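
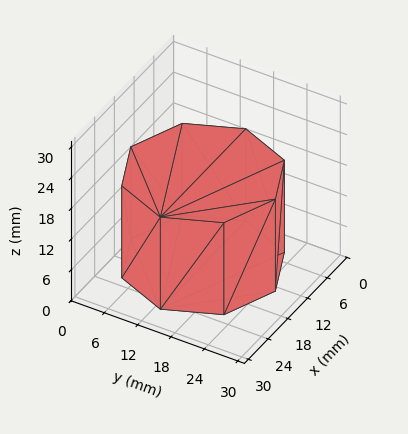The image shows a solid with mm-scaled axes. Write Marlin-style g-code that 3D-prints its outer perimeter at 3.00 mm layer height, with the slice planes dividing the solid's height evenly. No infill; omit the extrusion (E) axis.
Reading the render: the shape is a regular 8-sided prism (a cylinder approximated with 8 flat sides), circumscribed radius ≈ 13 mm, height ≈ 18 mm (dimensions read to the nearest mm from the axis ticks). For the g-code, the solid's height is divided into equal slices at the stated Δz and each level perimeter traced with G1 moves after a G0 lift.

; perimeter-only toolpath
G21 ; units = mm
G90 ; absolute positioning
G28 ; home
; layer 1
G0 Z3.00
G0 X26.00 Y13.00
G1 X22.19 Y22.19
G1 X13.00 Y26.00
G1 X3.81 Y22.19
G1 X0.00 Y13.00
G1 X3.81 Y3.81
G1 X13.00 Y0.00
G1 X22.19 Y3.81
G1 X26.00 Y13.00
; layer 2
G0 Z6.00
G0 X26.00 Y13.00
G1 X22.19 Y22.19
G1 X13.00 Y26.00
G1 X3.81 Y22.19
G1 X0.00 Y13.00
G1 X3.81 Y3.81
G1 X13.00 Y0.00
G1 X22.19 Y3.81
G1 X26.00 Y13.00
; layer 3
G0 Z9.00
G0 X26.00 Y13.00
G1 X22.19 Y22.19
G1 X13.00 Y26.00
G1 X3.81 Y22.19
G1 X0.00 Y13.00
G1 X3.81 Y3.81
G1 X13.00 Y0.00
G1 X22.19 Y3.81
G1 X26.00 Y13.00
; layer 4
G0 Z12.00
G0 X26.00 Y13.00
G1 X22.19 Y22.19
G1 X13.00 Y26.00
G1 X3.81 Y22.19
G1 X0.00 Y13.00
G1 X3.81 Y3.81
G1 X13.00 Y0.00
G1 X22.19 Y3.81
G1 X26.00 Y13.00
; layer 5
G0 Z15.00
G0 X26.00 Y13.00
G1 X22.19 Y22.19
G1 X13.00 Y26.00
G1 X3.81 Y22.19
G1 X0.00 Y13.00
G1 X3.81 Y3.81
G1 X13.00 Y0.00
G1 X22.19 Y3.81
G1 X26.00 Y13.00
; layer 6
G0 Z18.00
G0 X26.00 Y13.00
G1 X22.19 Y22.19
G1 X13.00 Y26.00
G1 X3.81 Y22.19
G1 X0.00 Y13.00
G1 X3.81 Y3.81
G1 X13.00 Y0.00
G1 X22.19 Y3.81
G1 X26.00 Y13.00
M2 ; end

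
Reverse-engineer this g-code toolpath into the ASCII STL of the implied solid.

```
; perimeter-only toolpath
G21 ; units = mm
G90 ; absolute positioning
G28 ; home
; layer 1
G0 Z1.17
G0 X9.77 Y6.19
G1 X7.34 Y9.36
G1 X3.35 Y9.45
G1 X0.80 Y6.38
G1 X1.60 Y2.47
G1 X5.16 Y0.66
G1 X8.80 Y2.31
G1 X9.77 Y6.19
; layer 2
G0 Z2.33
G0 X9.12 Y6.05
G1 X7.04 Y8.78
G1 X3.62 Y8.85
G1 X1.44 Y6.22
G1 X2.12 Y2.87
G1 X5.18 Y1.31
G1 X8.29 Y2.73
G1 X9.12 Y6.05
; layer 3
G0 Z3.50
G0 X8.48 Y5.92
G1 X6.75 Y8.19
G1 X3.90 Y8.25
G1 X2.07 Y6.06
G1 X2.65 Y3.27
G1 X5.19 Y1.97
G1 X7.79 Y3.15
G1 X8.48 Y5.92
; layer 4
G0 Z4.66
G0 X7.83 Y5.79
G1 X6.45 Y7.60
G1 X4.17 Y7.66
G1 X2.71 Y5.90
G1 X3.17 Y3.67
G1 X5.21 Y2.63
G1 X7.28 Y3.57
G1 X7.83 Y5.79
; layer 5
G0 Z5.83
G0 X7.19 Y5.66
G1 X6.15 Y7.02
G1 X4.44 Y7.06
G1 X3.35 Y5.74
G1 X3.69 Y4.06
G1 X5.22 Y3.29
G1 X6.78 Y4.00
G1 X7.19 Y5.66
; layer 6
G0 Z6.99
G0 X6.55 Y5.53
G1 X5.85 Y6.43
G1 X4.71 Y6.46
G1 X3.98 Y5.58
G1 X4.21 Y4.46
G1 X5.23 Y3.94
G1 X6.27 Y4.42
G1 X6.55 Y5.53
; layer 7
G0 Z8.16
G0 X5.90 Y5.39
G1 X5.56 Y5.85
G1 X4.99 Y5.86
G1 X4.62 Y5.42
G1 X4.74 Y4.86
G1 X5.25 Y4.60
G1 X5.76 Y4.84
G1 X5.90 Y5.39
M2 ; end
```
solid part
  facet normal 0.0000 0.0000 -1.0000
    outer loop
      vertex 3.08 10.05 0.00
      vertex 7.64 9.95 0.00
      vertex 10.41 6.32 0.00
    endloop
  endfacet
  facet normal 0.0000 0.0000 -1.0000
    outer loop
      vertex 0.16 6.54 0.00
      vertex 3.08 10.05 0.00
      vertex 10.41 6.32 0.00
    endloop
  endfacet
  facet normal 0.0000 0.0000 -1.0000
    outer loop
      vertex 1.08 2.07 0.00
      vertex 0.16 6.54 0.00
      vertex 10.41 6.32 0.00
    endloop
  endfacet
  facet normal 0.0000 0.0000 -1.0000
    outer loop
      vertex 5.15 0.00 0.00
      vertex 1.08 2.07 0.00
      vertex 10.41 6.32 0.00
    endloop
  endfacet
  facet normal 0.0000 0.0000 -1.0000
    outer loop
      vertex 9.30 1.89 0.00
      vertex 5.15 0.00 0.00
      vertex 10.41 6.32 0.00
    endloop
  endfacet
  facet normal 0.7087 0.5408 0.4531
    outer loop
      vertex 10.41 6.32 0.00
      vertex 7.64 9.95 0.00
      vertex 5.26 5.26 9.32
    endloop
  endfacet
  facet normal 0.0195 0.8911 0.4534
    outer loop
      vertex 7.64 9.95 0.00
      vertex 3.08 10.05 0.00
      vertex 5.26 5.26 9.32
    endloop
  endfacet
  facet normal -0.6853 0.5701 0.4533
    outer loop
      vertex 3.08 10.05 0.00
      vertex 0.16 6.54 0.00
      vertex 5.26 5.26 9.32
    endloop
  endfacet
  facet normal -0.8732 -0.1797 0.4531
    outer loop
      vertex 0.16 6.54 0.00
      vertex 1.08 2.07 0.00
      vertex 5.26 5.26 9.32
    endloop
  endfacet
  facet normal -0.4041 -0.7946 0.4532
    outer loop
      vertex 1.08 2.07 0.00
      vertex 5.15 0.00 0.00
      vertex 5.26 5.26 9.32
    endloop
  endfacet
  facet normal 0.3694 -0.8111 0.4534
    outer loop
      vertex 5.15 0.00 0.00
      vertex 9.30 1.89 0.00
      vertex 5.26 5.26 9.32
    endloop
  endfacet
  facet normal 0.8647 -0.2167 0.4532
    outer loop
      vertex 9.30 1.89 0.00
      vertex 10.41 6.32 0.00
      vertex 5.26 5.26 9.32
    endloop
  endfacet
endsolid part

The G0 Z moves step by Δz≈1.17 mm. The G1 loops shrink linearly with z, so the solid tapers from its base footprint up to z≈9.32. Closing with a flat bottom cap and the tapered top and triangulating gives 12 facets — a regular 7-sided pyramid, base circumscribed radius ≈ 5.26 mm, apex at z ≈ 9.32 mm.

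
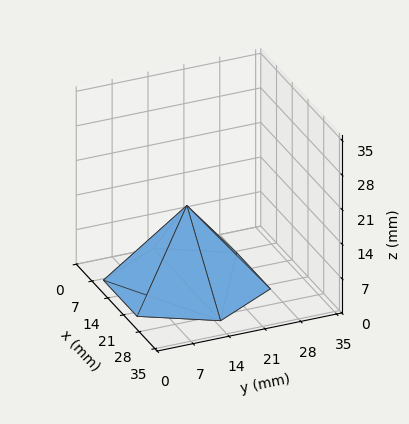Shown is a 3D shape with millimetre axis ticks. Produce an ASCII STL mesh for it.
Reading the render: the shape is a regular 6-sided pyramid, base circumscribed radius ≈ 15 mm, apex at z ≈ 16 mm (dimensions read to the nearest mm from the axis ticks). For the STL, each face is triangulated and given an outward normal.

solid part
  facet normal 0.0000 0.0000 -1.0000
    outer loop
      vertex 7.500 27.990 0.000
      vertex 22.500 27.990 0.000
      vertex 30.000 15.000 0.000
    endloop
  endfacet
  facet normal 0.0000 0.0000 -1.0000
    outer loop
      vertex 0.000 15.000 0.000
      vertex 7.500 27.990 0.000
      vertex 30.000 15.000 0.000
    endloop
  endfacet
  facet normal 0.0000 0.0000 -1.0000
    outer loop
      vertex 7.500 2.010 0.000
      vertex 0.000 15.000 0.000
      vertex 30.000 15.000 0.000
    endloop
  endfacet
  facet normal 0.0000 0.0000 -1.0000
    outer loop
      vertex 22.500 2.010 0.000
      vertex 7.500 2.010 0.000
      vertex 30.000 15.000 0.000
    endloop
  endfacet
  facet normal 0.6723 0.3882 0.6303
    outer loop
      vertex 30.000 15.000 0.000
      vertex 22.500 27.990 0.000
      vertex 15.000 15.000 16.000
    endloop
  endfacet
  facet normal 0.0000 0.7764 0.6303
    outer loop
      vertex 22.500 27.990 0.000
      vertex 7.500 27.990 0.000
      vertex 15.000 15.000 16.000
    endloop
  endfacet
  facet normal -0.6723 0.3882 0.6303
    outer loop
      vertex 7.500 27.990 0.000
      vertex 0.000 15.000 0.000
      vertex 15.000 15.000 16.000
    endloop
  endfacet
  facet normal -0.6723 -0.3882 0.6303
    outer loop
      vertex 0.000 15.000 0.000
      vertex 7.500 2.010 0.000
      vertex 15.000 15.000 16.000
    endloop
  endfacet
  facet normal 0.0000 -0.7764 0.6303
    outer loop
      vertex 7.500 2.010 0.000
      vertex 22.500 2.010 0.000
      vertex 15.000 15.000 16.000
    endloop
  endfacet
  facet normal 0.6723 -0.3882 0.6303
    outer loop
      vertex 22.500 2.010 0.000
      vertex 30.000 15.000 0.000
      vertex 15.000 15.000 16.000
    endloop
  endfacet
endsolid part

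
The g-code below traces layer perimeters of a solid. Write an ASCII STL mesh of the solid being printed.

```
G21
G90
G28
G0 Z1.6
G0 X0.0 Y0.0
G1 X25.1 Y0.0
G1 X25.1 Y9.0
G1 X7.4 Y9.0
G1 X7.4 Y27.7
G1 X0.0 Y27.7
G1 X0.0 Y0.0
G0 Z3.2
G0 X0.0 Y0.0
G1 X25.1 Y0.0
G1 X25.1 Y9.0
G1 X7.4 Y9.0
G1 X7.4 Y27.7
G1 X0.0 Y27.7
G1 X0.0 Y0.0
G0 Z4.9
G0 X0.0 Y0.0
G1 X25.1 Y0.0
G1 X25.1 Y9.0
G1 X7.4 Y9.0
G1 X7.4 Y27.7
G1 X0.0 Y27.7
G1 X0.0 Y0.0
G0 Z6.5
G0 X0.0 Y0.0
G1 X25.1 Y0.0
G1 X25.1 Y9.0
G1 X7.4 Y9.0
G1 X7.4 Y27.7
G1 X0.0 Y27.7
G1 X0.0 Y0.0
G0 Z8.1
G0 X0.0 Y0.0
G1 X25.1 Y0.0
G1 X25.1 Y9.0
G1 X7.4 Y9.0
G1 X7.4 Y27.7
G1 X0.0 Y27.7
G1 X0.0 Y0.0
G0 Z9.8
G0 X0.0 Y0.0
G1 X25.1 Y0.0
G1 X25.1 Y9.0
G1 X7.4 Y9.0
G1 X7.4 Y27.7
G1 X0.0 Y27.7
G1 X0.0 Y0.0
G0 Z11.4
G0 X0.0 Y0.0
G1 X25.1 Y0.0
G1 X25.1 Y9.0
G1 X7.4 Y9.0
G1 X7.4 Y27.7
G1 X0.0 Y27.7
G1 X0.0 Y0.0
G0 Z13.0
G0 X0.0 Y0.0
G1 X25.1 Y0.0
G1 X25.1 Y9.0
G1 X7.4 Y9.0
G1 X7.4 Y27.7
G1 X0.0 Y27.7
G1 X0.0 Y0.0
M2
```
solid part
  facet normal 0.0000 0.0000 -1.0000
    outer loop
      vertex 25.1 9.0 0.0
      vertex 25.1 0.0 0.0
      vertex 0.0 0.0 0.0
    endloop
  endfacet
  facet normal 0.0000 0.0000 -1.0000
    outer loop
      vertex 7.4 9.0 0.0
      vertex 25.1 9.0 0.0
      vertex 0.0 0.0 0.0
    endloop
  endfacet
  facet normal 0.0000 0.0000 -1.0000
    outer loop
      vertex 7.4 27.7 0.0
      vertex 7.4 9.0 0.0
      vertex 0.0 0.0 0.0
    endloop
  endfacet
  facet normal 0.0000 0.0000 -1.0000
    outer loop
      vertex 0.0 27.7 0.0
      vertex 7.4 27.7 0.0
      vertex 0.0 0.0 0.0
    endloop
  endfacet
  facet normal 0.0000 0.0000 1.0000
    outer loop
      vertex 0.0 0.0 13.0
      vertex 25.1 0.0 13.0
      vertex 25.1 9.0 13.0
    endloop
  endfacet
  facet normal 0.0000 0.0000 1.0000
    outer loop
      vertex 0.0 0.0 13.0
      vertex 25.1 9.0 13.0
      vertex 7.4 9.0 13.0
    endloop
  endfacet
  facet normal 0.0000 0.0000 1.0000
    outer loop
      vertex 0.0 0.0 13.0
      vertex 7.4 9.0 13.0
      vertex 7.4 27.7 13.0
    endloop
  endfacet
  facet normal 0.0000 0.0000 1.0000
    outer loop
      vertex 0.0 0.0 13.0
      vertex 7.4 27.7 13.0
      vertex 0.0 27.7 13.0
    endloop
  endfacet
  facet normal 0.0000 -1.0000 0.0000
    outer loop
      vertex 0.0 0.0 0.0
      vertex 25.1 0.0 0.0
      vertex 25.1 0.0 13.0
    endloop
  endfacet
  facet normal 0.0000 -1.0000 0.0000
    outer loop
      vertex 0.0 0.0 0.0
      vertex 25.1 0.0 13.0
      vertex 0.0 0.0 13.0
    endloop
  endfacet
  facet normal 1.0000 0.0000 0.0000
    outer loop
      vertex 25.1 0.0 0.0
      vertex 25.1 9.0 0.0
      vertex 25.1 9.0 13.0
    endloop
  endfacet
  facet normal 1.0000 0.0000 0.0000
    outer loop
      vertex 25.1 0.0 0.0
      vertex 25.1 9.0 13.0
      vertex 25.1 0.0 13.0
    endloop
  endfacet
  facet normal 0.0000 1.0000 0.0000
    outer loop
      vertex 25.1 9.0 0.0
      vertex 7.4 9.0 0.0
      vertex 7.4 9.0 13.0
    endloop
  endfacet
  facet normal 0.0000 1.0000 0.0000
    outer loop
      vertex 25.1 9.0 0.0
      vertex 7.4 9.0 13.0
      vertex 25.1 9.0 13.0
    endloop
  endfacet
  facet normal 1.0000 0.0000 0.0000
    outer loop
      vertex 7.4 9.0 0.0
      vertex 7.4 27.7 0.0
      vertex 7.4 27.7 13.0
    endloop
  endfacet
  facet normal 1.0000 0.0000 0.0000
    outer loop
      vertex 7.4 9.0 0.0
      vertex 7.4 27.7 13.0
      vertex 7.4 9.0 13.0
    endloop
  endfacet
  facet normal 0.0000 1.0000 0.0000
    outer loop
      vertex 7.4 27.7 0.0
      vertex 0.0 27.7 0.0
      vertex 0.0 27.7 13.0
    endloop
  endfacet
  facet normal 0.0000 1.0000 0.0000
    outer loop
      vertex 7.4 27.7 0.0
      vertex 0.0 27.7 13.0
      vertex 7.4 27.7 13.0
    endloop
  endfacet
  facet normal -1.0000 0.0000 0.0000
    outer loop
      vertex 0.0 27.7 0.0
      vertex 0.0 0.0 0.0
      vertex 0.0 0.0 13.0
    endloop
  endfacet
  facet normal -1.0000 0.0000 0.0000
    outer loop
      vertex 0.0 27.7 0.0
      vertex 0.0 0.0 13.0
      vertex 0.0 27.7 13.0
    endloop
  endfacet
endsolid part

The G0 Z moves step by Δz≈1.6 mm. Every layer's G1 loop is the same polygon, so the solid is a straight extrusion of it from z=0 to z≈13. Closing with flat bottom and top caps and triangulating gives 20 facets — an L-shaped prism: outer 25.1 × 27.7 mm, arm thicknesses ≈ 9 mm (horizontal) and 7.4 mm (vertical), extruded 13 mm in z.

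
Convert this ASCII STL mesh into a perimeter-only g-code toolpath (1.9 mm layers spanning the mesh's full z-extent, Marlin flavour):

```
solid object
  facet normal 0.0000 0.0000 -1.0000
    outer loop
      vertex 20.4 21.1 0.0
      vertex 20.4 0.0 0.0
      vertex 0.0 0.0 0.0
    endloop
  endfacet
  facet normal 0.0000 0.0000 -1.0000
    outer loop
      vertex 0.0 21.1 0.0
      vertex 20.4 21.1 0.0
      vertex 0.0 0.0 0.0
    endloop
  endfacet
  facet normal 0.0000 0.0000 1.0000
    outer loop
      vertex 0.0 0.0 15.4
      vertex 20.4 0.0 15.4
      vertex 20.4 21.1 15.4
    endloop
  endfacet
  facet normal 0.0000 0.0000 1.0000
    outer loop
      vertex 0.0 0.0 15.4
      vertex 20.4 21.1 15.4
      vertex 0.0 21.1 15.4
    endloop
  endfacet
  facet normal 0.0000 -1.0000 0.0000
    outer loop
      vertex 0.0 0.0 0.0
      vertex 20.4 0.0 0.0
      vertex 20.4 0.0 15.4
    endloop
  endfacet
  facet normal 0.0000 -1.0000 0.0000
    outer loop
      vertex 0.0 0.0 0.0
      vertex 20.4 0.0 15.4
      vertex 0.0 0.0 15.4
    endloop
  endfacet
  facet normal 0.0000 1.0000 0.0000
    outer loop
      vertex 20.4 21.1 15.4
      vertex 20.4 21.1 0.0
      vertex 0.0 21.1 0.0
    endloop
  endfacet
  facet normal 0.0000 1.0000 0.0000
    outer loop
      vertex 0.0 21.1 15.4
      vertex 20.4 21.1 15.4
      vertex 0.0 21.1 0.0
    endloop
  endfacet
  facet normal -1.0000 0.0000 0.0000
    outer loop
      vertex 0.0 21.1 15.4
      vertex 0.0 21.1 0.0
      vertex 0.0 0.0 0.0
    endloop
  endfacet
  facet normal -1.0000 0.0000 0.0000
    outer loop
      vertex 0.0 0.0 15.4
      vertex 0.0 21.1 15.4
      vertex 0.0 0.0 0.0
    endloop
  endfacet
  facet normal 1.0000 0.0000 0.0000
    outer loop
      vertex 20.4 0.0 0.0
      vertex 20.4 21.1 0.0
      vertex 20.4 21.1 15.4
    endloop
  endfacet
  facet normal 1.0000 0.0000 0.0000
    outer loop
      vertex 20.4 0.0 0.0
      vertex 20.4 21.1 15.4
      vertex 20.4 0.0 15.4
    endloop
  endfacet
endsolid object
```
; perimeter-only toolpath
G21 ; units = mm
G90 ; absolute positioning
G28 ; home
; layer 1
G0 Z1.9
G0 X0.0 Y0.0
G1 X20.4 Y0.0
G1 X20.4 Y21.1
G1 X0.0 Y21.1
G1 X0.0 Y0.0
; layer 2
G0 Z3.9
G0 X0.0 Y0.0
G1 X20.4 Y0.0
G1 X20.4 Y21.1
G1 X0.0 Y21.1
G1 X0.0 Y0.0
; layer 3
G0 Z5.8
G0 X0.0 Y0.0
G1 X20.4 Y0.0
G1 X20.4 Y21.1
G1 X0.0 Y21.1
G1 X0.0 Y0.0
; layer 4
G0 Z7.7
G0 X0.0 Y0.0
G1 X20.4 Y0.0
G1 X20.4 Y21.1
G1 X0.0 Y21.1
G1 X0.0 Y0.0
; layer 5
G0 Z9.6
G0 X0.0 Y0.0
G1 X20.4 Y0.0
G1 X20.4 Y21.1
G1 X0.0 Y21.1
G1 X0.0 Y0.0
; layer 6
G0 Z11.6
G0 X0.0 Y0.0
G1 X20.4 Y0.0
G1 X20.4 Y21.1
G1 X0.0 Y21.1
G1 X0.0 Y0.0
; layer 7
G0 Z13.5
G0 X0.0 Y0.0
G1 X20.4 Y0.0
G1 X20.4 Y21.1
G1 X0.0 Y21.1
G1 X0.0 Y0.0
; layer 8
G0 Z15.4
G0 X0.0 Y0.0
G1 X20.4 Y0.0
G1 X20.4 Y21.1
G1 X0.0 Y21.1
G1 X0.0 Y0.0
M2 ; end

The solid is a rectangular box, roughly 20.4 × 21.1 mm footprint and 15.4 mm tall. Slicing at Δz = 1.9 mm — 8 equal slices spanning the solid's height, so layer i sits at z = i·h/8 — gives 8 non-empty perimeters. Each is a 4-segment closed polygon; G0 lifts to the layer z and rapids to the start vertex, then G1 traces the edges.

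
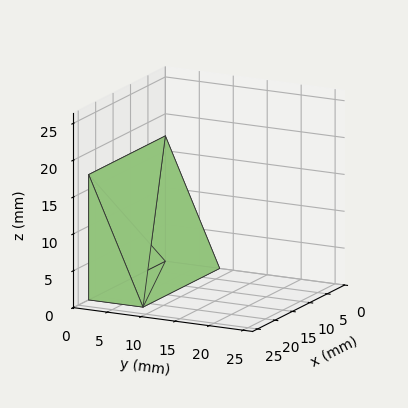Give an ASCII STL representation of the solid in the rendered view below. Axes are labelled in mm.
Reading the render: the shape is a wedge (ramp): 22 × 8 mm base, rising to 17 mm along the y=0 edge and sloping linearly to z=0 at y=8 (dimensions read to the nearest mm from the axis ticks). For the STL, each face is triangulated and given an outward normal.

solid part
  facet normal 0.0000 0.0000 -1.0000
    outer loop
      vertex 22.00 8.00 0.00
      vertex 22.00 0.00 0.00
      vertex 0.00 0.00 0.00
    endloop
  endfacet
  facet normal 0.0000 0.0000 -1.0000
    outer loop
      vertex 0.00 8.00 0.00
      vertex 22.00 8.00 0.00
      vertex 0.00 0.00 0.00
    endloop
  endfacet
  facet normal 0.0000 -1.0000 0.0000
    outer loop
      vertex 0.00 0.00 0.00
      vertex 22.00 0.00 0.00
      vertex 22.00 0.00 17.00
    endloop
  endfacet
  facet normal 0.0000 -1.0000 0.0000
    outer loop
      vertex 0.00 0.00 0.00
      vertex 22.00 0.00 17.00
      vertex 0.00 0.00 17.00
    endloop
  endfacet
  facet normal 0.0000 0.9048 0.4258
    outer loop
      vertex 0.00 0.00 17.00
      vertex 22.00 0.00 17.00
      vertex 22.00 8.00 0.00
    endloop
  endfacet
  facet normal 0.0000 0.9048 0.4258
    outer loop
      vertex 0.00 0.00 17.00
      vertex 22.00 8.00 0.00
      vertex 0.00 8.00 0.00
    endloop
  endfacet
  facet normal -1.0000 0.0000 0.0000
    outer loop
      vertex 0.00 0.00 17.00
      vertex 0.00 8.00 0.00
      vertex 0.00 0.00 0.00
    endloop
  endfacet
  facet normal 1.0000 0.0000 0.0000
    outer loop
      vertex 22.00 0.00 0.00
      vertex 22.00 8.00 0.00
      vertex 22.00 0.00 17.00
    endloop
  endfacet
endsolid part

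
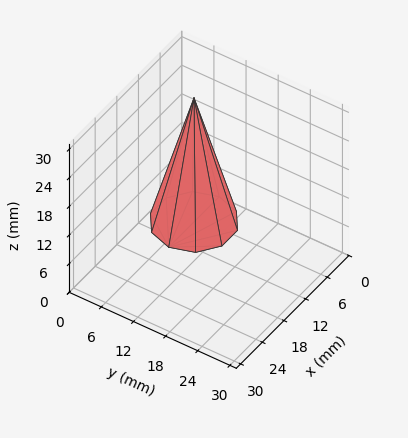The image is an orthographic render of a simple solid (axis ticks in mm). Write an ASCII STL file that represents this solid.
Reading the render: the shape is a regular 10-sided pyramid, base circumscribed radius ≈ 7 mm, apex at z ≈ 26 mm (dimensions read to the nearest mm from the axis ticks). For the STL, each face is triangulated and given an outward normal.

solid part
  facet normal 0.0000 0.0000 -1.0000
    outer loop
      vertex 9.16 13.66 0.00
      vertex 12.66 11.11 0.00
      vertex 14.00 7.00 0.00
    endloop
  endfacet
  facet normal 0.0000 0.0000 -1.0000
    outer loop
      vertex 4.84 13.66 0.00
      vertex 9.16 13.66 0.00
      vertex 14.00 7.00 0.00
    endloop
  endfacet
  facet normal 0.0000 0.0000 -1.0000
    outer loop
      vertex 1.34 11.11 0.00
      vertex 4.84 13.66 0.00
      vertex 14.00 7.00 0.00
    endloop
  endfacet
  facet normal 0.0000 0.0000 -1.0000
    outer loop
      vertex 0.00 7.00 0.00
      vertex 1.34 11.11 0.00
      vertex 14.00 7.00 0.00
    endloop
  endfacet
  facet normal 0.0000 0.0000 -1.0000
    outer loop
      vertex 1.34 2.89 0.00
      vertex 0.00 7.00 0.00
      vertex 14.00 7.00 0.00
    endloop
  endfacet
  facet normal 0.0000 0.0000 -1.0000
    outer loop
      vertex 4.84 0.34 0.00
      vertex 1.34 2.89 0.00
      vertex 14.00 7.00 0.00
    endloop
  endfacet
  facet normal 0.0000 0.0000 -1.0000
    outer loop
      vertex 9.16 0.34 0.00
      vertex 4.84 0.34 0.00
      vertex 14.00 7.00 0.00
    endloop
  endfacet
  facet normal 0.0000 0.0000 -1.0000
    outer loop
      vertex 12.66 2.89 0.00
      vertex 9.16 0.34 0.00
      vertex 14.00 7.00 0.00
    endloop
  endfacet
  facet normal 0.9210 0.3003 0.2480
    outer loop
      vertex 14.00 7.00 0.00
      vertex 12.66 11.11 0.00
      vertex 7.00 7.00 26.00
    endloop
  endfacet
  facet normal 0.5705 0.7830 0.2480
    outer loop
      vertex 12.66 11.11 0.00
      vertex 9.16 13.66 0.00
      vertex 7.00 7.00 26.00
    endloop
  endfacet
  facet normal 0.0000 0.9687 0.2481
    outer loop
      vertex 9.16 13.66 0.00
      vertex 4.84 13.66 0.00
      vertex 7.00 7.00 26.00
    endloop
  endfacet
  facet normal -0.5705 0.7830 0.2480
    outer loop
      vertex 4.84 13.66 0.00
      vertex 1.34 11.11 0.00
      vertex 7.00 7.00 26.00
    endloop
  endfacet
  facet normal -0.9210 0.3003 0.2480
    outer loop
      vertex 1.34 11.11 0.00
      vertex 0.00 7.00 0.00
      vertex 7.00 7.00 26.00
    endloop
  endfacet
  facet normal -0.9210 -0.3003 0.2480
    outer loop
      vertex 0.00 7.00 0.00
      vertex 1.34 2.89 0.00
      vertex 7.00 7.00 26.00
    endloop
  endfacet
  facet normal -0.5705 -0.7830 0.2480
    outer loop
      vertex 1.34 2.89 0.00
      vertex 4.84 0.34 0.00
      vertex 7.00 7.00 26.00
    endloop
  endfacet
  facet normal 0.0000 -0.9687 0.2481
    outer loop
      vertex 4.84 0.34 0.00
      vertex 9.16 0.34 0.00
      vertex 7.00 7.00 26.00
    endloop
  endfacet
  facet normal 0.5705 -0.7830 0.2480
    outer loop
      vertex 9.16 0.34 0.00
      vertex 12.66 2.89 0.00
      vertex 7.00 7.00 26.00
    endloop
  endfacet
  facet normal 0.9210 -0.3003 0.2480
    outer loop
      vertex 12.66 2.89 0.00
      vertex 14.00 7.00 0.00
      vertex 7.00 7.00 26.00
    endloop
  endfacet
endsolid part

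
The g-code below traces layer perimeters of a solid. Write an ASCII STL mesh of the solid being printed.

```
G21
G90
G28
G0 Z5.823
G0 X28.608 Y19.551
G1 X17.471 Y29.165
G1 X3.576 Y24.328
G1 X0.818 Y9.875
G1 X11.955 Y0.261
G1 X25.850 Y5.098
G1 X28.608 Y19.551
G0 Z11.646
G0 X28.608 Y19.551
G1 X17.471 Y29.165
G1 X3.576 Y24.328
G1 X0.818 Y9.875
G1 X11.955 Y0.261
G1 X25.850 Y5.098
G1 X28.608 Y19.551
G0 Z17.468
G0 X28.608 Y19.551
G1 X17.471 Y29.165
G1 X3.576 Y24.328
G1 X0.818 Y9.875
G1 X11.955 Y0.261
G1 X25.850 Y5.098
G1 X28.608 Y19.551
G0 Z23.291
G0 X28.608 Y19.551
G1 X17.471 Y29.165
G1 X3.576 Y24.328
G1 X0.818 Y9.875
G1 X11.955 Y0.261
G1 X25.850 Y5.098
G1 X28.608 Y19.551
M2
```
solid part
  facet normal 0.0000 0.0000 -1.0000
    outer loop
      vertex 3.576 24.328 0.000
      vertex 17.471 29.165 0.000
      vertex 28.608 19.551 0.000
    endloop
  endfacet
  facet normal 0.0000 0.0000 -1.0000
    outer loop
      vertex 0.818 9.875 0.000
      vertex 3.576 24.328 0.000
      vertex 28.608 19.551 0.000
    endloop
  endfacet
  facet normal 0.0000 0.0000 -1.0000
    outer loop
      vertex 11.955 0.261 0.000
      vertex 0.818 9.875 0.000
      vertex 28.608 19.551 0.000
    endloop
  endfacet
  facet normal 0.0000 0.0000 -1.0000
    outer loop
      vertex 25.850 5.098 0.000
      vertex 11.955 0.261 0.000
      vertex 28.608 19.551 0.000
    endloop
  endfacet
  facet normal 0.0000 0.0000 1.0000
    outer loop
      vertex 28.608 19.551 23.291
      vertex 17.471 29.165 23.291
      vertex 3.576 24.328 23.291
    endloop
  endfacet
  facet normal 0.0000 0.0000 1.0000
    outer loop
      vertex 28.608 19.551 23.291
      vertex 3.576 24.328 23.291
      vertex 0.818 9.875 23.291
    endloop
  endfacet
  facet normal 0.0000 0.0000 1.0000
    outer loop
      vertex 28.608 19.551 23.291
      vertex 0.818 9.875 23.291
      vertex 11.955 0.261 23.291
    endloop
  endfacet
  facet normal 0.0000 0.0000 1.0000
    outer loop
      vertex 28.608 19.551 23.291
      vertex 11.955 0.261 23.291
      vertex 25.850 5.098 23.291
    endloop
  endfacet
  facet normal 0.6535 0.7570 0.0000
    outer loop
      vertex 28.608 19.551 0.000
      vertex 17.471 29.165 0.000
      vertex 17.471 29.165 23.291
    endloop
  endfacet
  facet normal 0.6535 0.7570 0.0000
    outer loop
      vertex 28.608 19.551 0.000
      vertex 17.471 29.165 23.291
      vertex 28.608 19.551 23.291
    endloop
  endfacet
  facet normal -0.3288 0.9444 0.0000
    outer loop
      vertex 17.471 29.165 0.000
      vertex 3.576 24.328 0.000
      vertex 3.576 24.328 23.291
    endloop
  endfacet
  facet normal -0.3288 0.9444 0.0000
    outer loop
      vertex 17.471 29.165 0.000
      vertex 3.576 24.328 23.291
      vertex 17.471 29.165 23.291
    endloop
  endfacet
  facet normal -0.9823 0.1874 0.0000
    outer loop
      vertex 3.576 24.328 0.000
      vertex 0.818 9.875 0.000
      vertex 0.818 9.875 23.291
    endloop
  endfacet
  facet normal -0.9823 0.1874 0.0000
    outer loop
      vertex 3.576 24.328 0.000
      vertex 0.818 9.875 23.291
      vertex 3.576 24.328 23.291
    endloop
  endfacet
  facet normal -0.6535 -0.7570 0.0000
    outer loop
      vertex 0.818 9.875 0.000
      vertex 11.955 0.261 0.000
      vertex 11.955 0.261 23.291
    endloop
  endfacet
  facet normal -0.6535 -0.7570 0.0000
    outer loop
      vertex 0.818 9.875 0.000
      vertex 11.955 0.261 23.291
      vertex 0.818 9.875 23.291
    endloop
  endfacet
  facet normal 0.3288 -0.9444 0.0000
    outer loop
      vertex 11.955 0.261 0.000
      vertex 25.850 5.098 0.000
      vertex 25.850 5.098 23.291
    endloop
  endfacet
  facet normal 0.3288 -0.9444 0.0000
    outer loop
      vertex 11.955 0.261 0.000
      vertex 25.850 5.098 23.291
      vertex 11.955 0.261 23.291
    endloop
  endfacet
  facet normal 0.9823 -0.1874 0.0000
    outer loop
      vertex 25.850 5.098 0.000
      vertex 28.608 19.551 0.000
      vertex 28.608 19.551 23.291
    endloop
  endfacet
  facet normal 0.9823 -0.1874 0.0000
    outer loop
      vertex 25.850 5.098 0.000
      vertex 28.608 19.551 23.291
      vertex 25.850 5.098 23.291
    endloop
  endfacet
endsolid part

The G0 Z moves step by Δz≈5.823 mm. Every layer's G1 loop is the same polygon, so the solid is a straight extrusion of it from z=0 to z≈23.3. Closing with flat bottom and top caps and triangulating gives 20 facets — a regular 6-sided prism (a cylinder approximated with 6 flat sides), circumscribed radius ≈ 14.7 mm, height ≈ 23.3 mm.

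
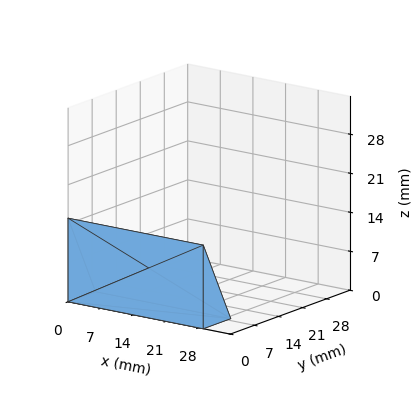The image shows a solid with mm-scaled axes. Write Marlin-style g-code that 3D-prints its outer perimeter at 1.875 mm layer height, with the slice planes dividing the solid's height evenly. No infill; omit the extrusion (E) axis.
Reading the render: the shape is a wedge (ramp): 29 × 8 mm base, rising to 15 mm along the y=0 edge and sloping linearly to z=0 at y=8 (dimensions read to the nearest mm from the axis ticks). For the g-code, the solid's height is divided into equal slices at the stated Δz and each level perimeter traced with G1 moves after a G0 lift.

; perimeter-only toolpath
G21 ; units = mm
G90 ; absolute positioning
G28 ; home
; layer 1
G0 Z1.875
G0 X0.000 Y0.000
G1 X29.000 Y0.000
G1 X29.000 Y7.000
G1 X0.000 Y7.000
G1 X0.000 Y0.000
; layer 2
G0 Z3.750
G0 X0.000 Y0.000
G1 X29.000 Y0.000
G1 X29.000 Y6.000
G1 X0.000 Y6.000
G1 X0.000 Y0.000
; layer 3
G0 Z5.625
G0 X0.000 Y0.000
G1 X29.000 Y0.000
G1 X29.000 Y5.000
G1 X0.000 Y5.000
G1 X0.000 Y0.000
; layer 4
G0 Z7.500
G0 X0.000 Y0.000
G1 X29.000 Y0.000
G1 X29.000 Y4.000
G1 X0.000 Y4.000
G1 X0.000 Y0.000
; layer 5
G0 Z9.375
G0 X0.000 Y0.000
G1 X29.000 Y0.000
G1 X29.000 Y3.000
G1 X0.000 Y3.000
G1 X0.000 Y0.000
; layer 6
G0 Z11.250
G0 X0.000 Y0.000
G1 X29.000 Y0.000
G1 X29.000 Y2.000
G1 X0.000 Y2.000
G1 X0.000 Y0.000
; layer 7
G0 Z13.125
G0 X0.000 Y0.000
G1 X29.000 Y0.000
G1 X29.000 Y1.000
G1 X0.000 Y1.000
G1 X0.000 Y0.000
M2 ; end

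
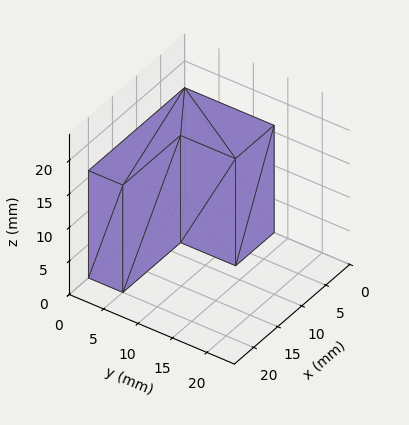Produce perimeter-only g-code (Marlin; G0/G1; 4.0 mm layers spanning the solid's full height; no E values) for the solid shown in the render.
Reading the render: the shape is an L-shaped prism: outer 20 × 13 mm, arm thicknesses ≈ 5 mm (horizontal) and 8 mm (vertical), extruded 16 mm in z (dimensions read to the nearest mm from the axis ticks). For the g-code, the solid's height is divided into equal slices at the stated Δz and each level perimeter traced with G1 moves after a G0 lift.

; perimeter-only toolpath
G21 ; units = mm
G90 ; absolute positioning
G28 ; home
; layer 1
G0 Z4.0
G0 X0.0 Y0.0
G1 X20.0 Y0.0
G1 X20.0 Y5.0
G1 X8.0 Y5.0
G1 X8.0 Y13.0
G1 X0.0 Y13.0
G1 X0.0 Y0.0
; layer 2
G0 Z8.0
G0 X0.0 Y0.0
G1 X20.0 Y0.0
G1 X20.0 Y5.0
G1 X8.0 Y5.0
G1 X8.0 Y13.0
G1 X0.0 Y13.0
G1 X0.0 Y0.0
; layer 3
G0 Z12.0
G0 X0.0 Y0.0
G1 X20.0 Y0.0
G1 X20.0 Y5.0
G1 X8.0 Y5.0
G1 X8.0 Y13.0
G1 X0.0 Y13.0
G1 X0.0 Y0.0
; layer 4
G0 Z16.0
G0 X0.0 Y0.0
G1 X20.0 Y0.0
G1 X20.0 Y5.0
G1 X8.0 Y5.0
G1 X8.0 Y13.0
G1 X0.0 Y13.0
G1 X0.0 Y0.0
M2 ; end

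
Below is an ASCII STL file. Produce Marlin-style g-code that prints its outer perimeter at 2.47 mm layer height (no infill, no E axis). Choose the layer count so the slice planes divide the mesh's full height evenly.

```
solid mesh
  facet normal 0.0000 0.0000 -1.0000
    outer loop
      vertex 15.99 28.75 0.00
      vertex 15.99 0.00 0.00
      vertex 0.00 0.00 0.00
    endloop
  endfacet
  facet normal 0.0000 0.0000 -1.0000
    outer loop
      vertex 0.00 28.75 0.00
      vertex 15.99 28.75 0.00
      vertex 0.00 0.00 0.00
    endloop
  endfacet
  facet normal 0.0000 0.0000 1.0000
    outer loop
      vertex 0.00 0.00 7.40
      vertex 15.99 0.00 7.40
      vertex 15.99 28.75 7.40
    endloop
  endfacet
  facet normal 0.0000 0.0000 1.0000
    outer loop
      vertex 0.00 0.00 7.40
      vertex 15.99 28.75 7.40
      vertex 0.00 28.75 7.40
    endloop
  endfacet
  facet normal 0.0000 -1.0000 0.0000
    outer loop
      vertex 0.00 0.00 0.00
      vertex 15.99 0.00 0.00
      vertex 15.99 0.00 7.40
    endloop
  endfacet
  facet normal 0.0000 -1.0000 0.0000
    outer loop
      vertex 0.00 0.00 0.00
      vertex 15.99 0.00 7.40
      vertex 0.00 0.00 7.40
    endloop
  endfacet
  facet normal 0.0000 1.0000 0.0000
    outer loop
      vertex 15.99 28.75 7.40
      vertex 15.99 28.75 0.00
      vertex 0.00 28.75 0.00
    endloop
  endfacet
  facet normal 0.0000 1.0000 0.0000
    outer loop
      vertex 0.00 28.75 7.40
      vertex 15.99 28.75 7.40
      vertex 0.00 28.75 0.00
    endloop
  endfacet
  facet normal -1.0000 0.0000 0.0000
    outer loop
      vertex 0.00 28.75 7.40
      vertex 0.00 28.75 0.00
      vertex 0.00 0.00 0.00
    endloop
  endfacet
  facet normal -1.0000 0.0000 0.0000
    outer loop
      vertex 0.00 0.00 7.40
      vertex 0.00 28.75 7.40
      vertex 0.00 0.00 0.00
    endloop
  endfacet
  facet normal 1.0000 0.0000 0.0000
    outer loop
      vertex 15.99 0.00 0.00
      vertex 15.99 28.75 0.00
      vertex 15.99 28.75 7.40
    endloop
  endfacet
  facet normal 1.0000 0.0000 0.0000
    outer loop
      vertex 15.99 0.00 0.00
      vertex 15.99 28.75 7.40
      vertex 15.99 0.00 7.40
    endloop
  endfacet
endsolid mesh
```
; perimeter-only toolpath
G21 ; units = mm
G90 ; absolute positioning
G28 ; home
; layer 1
G0 Z2.47
G0 X0.00 Y0.00
G1 X15.99 Y0.00
G1 X15.99 Y28.75
G1 X0.00 Y28.75
G1 X0.00 Y0.00
; layer 2
G0 Z4.93
G0 X0.00 Y0.00
G1 X15.99 Y0.00
G1 X15.99 Y28.75
G1 X0.00 Y28.75
G1 X0.00 Y0.00
; layer 3
G0 Z7.40
G0 X0.00 Y0.00
G1 X15.99 Y0.00
G1 X15.99 Y28.75
G1 X0.00 Y28.75
G1 X0.00 Y0.00
M2 ; end

The solid is a rectangular box, roughly 16 × 28.8 mm footprint and 7.4 mm tall. Slicing at Δz = 2.47 mm — 3 equal slices spanning the solid's height, so layer i sits at z = i·h/3 — gives 3 non-empty perimeters. Each is a 4-segment closed polygon; G0 lifts to the layer z and rapids to the start vertex, then G1 traces the edges.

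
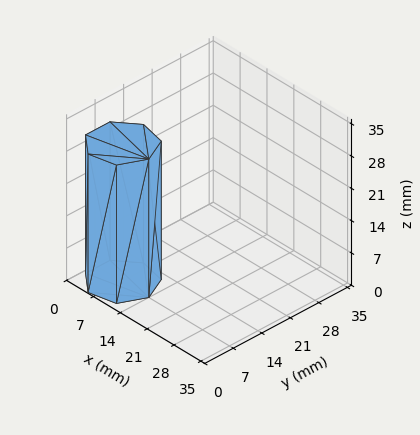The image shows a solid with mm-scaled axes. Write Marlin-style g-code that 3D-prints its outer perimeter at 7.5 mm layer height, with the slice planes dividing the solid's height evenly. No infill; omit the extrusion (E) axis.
Reading the render: the shape is a regular 7-sided prism (a cylinder approximated with 7 flat sides), circumscribed radius ≈ 7 mm, height ≈ 30 mm (dimensions read to the nearest mm from the axis ticks). For the g-code, the solid's height is divided into equal slices at the stated Δz and each level perimeter traced with G1 moves after a G0 lift.

; perimeter-only toolpath
G21 ; units = mm
G90 ; absolute positioning
G28 ; home
; layer 1
G0 Z7.5
G0 X14.0 Y7.0
G1 X11.4 Y12.5
G1 X5.4 Y13.8
G1 X0.7 Y10.0
G1 X0.7 Y4.0
G1 X5.4 Y0.2
G1 X11.4 Y1.5
G1 X14.0 Y7.0
; layer 2
G0 Z15.0
G0 X14.0 Y7.0
G1 X11.4 Y12.5
G1 X5.4 Y13.8
G1 X0.7 Y10.0
G1 X0.7 Y4.0
G1 X5.4 Y0.2
G1 X11.4 Y1.5
G1 X14.0 Y7.0
; layer 3
G0 Z22.5
G0 X14.0 Y7.0
G1 X11.4 Y12.5
G1 X5.4 Y13.8
G1 X0.7 Y10.0
G1 X0.7 Y4.0
G1 X5.4 Y0.2
G1 X11.4 Y1.5
G1 X14.0 Y7.0
; layer 4
G0 Z30.0
G0 X14.0 Y7.0
G1 X11.4 Y12.5
G1 X5.4 Y13.8
G1 X0.7 Y10.0
G1 X0.7 Y4.0
G1 X5.4 Y0.2
G1 X11.4 Y1.5
G1 X14.0 Y7.0
M2 ; end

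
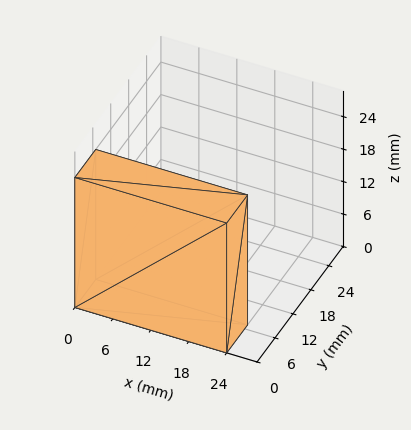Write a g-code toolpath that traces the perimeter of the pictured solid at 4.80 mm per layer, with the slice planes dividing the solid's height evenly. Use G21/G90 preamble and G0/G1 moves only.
Reading the render: the shape is a rectangular box, roughly 24 × 7 mm footprint and 24 mm tall (dimensions read to the nearest mm from the axis ticks). For the g-code, the solid's height is divided into equal slices at the stated Δz and each level perimeter traced with G1 moves after a G0 lift.

; perimeter-only toolpath
G21 ; units = mm
G90 ; absolute positioning
G28 ; home
; layer 1
G0 Z4.80
G0 X0.00 Y0.00
G1 X24.00 Y0.00
G1 X24.00 Y7.00
G1 X0.00 Y7.00
G1 X0.00 Y0.00
; layer 2
G0 Z9.60
G0 X0.00 Y0.00
G1 X24.00 Y0.00
G1 X24.00 Y7.00
G1 X0.00 Y7.00
G1 X0.00 Y0.00
; layer 3
G0 Z14.40
G0 X0.00 Y0.00
G1 X24.00 Y0.00
G1 X24.00 Y7.00
G1 X0.00 Y7.00
G1 X0.00 Y0.00
; layer 4
G0 Z19.20
G0 X0.00 Y0.00
G1 X24.00 Y0.00
G1 X24.00 Y7.00
G1 X0.00 Y7.00
G1 X0.00 Y0.00
; layer 5
G0 Z24.00
G0 X0.00 Y0.00
G1 X24.00 Y0.00
G1 X24.00 Y7.00
G1 X0.00 Y7.00
G1 X0.00 Y0.00
M2 ; end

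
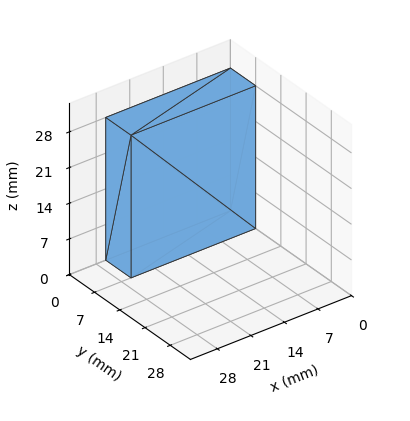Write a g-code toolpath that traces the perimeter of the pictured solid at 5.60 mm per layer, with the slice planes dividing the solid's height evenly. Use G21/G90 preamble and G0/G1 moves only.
Reading the render: the shape is a rectangular box, roughly 26 × 7 mm footprint and 28 mm tall (dimensions read to the nearest mm from the axis ticks). For the g-code, the solid's height is divided into equal slices at the stated Δz and each level perimeter traced with G1 moves after a G0 lift.

; perimeter-only toolpath
G21 ; units = mm
G90 ; absolute positioning
G28 ; home
; layer 1
G0 Z5.60
G0 X0.00 Y0.00
G1 X26.00 Y0.00
G1 X26.00 Y7.00
G1 X0.00 Y7.00
G1 X0.00 Y0.00
; layer 2
G0 Z11.20
G0 X0.00 Y0.00
G1 X26.00 Y0.00
G1 X26.00 Y7.00
G1 X0.00 Y7.00
G1 X0.00 Y0.00
; layer 3
G0 Z16.80
G0 X0.00 Y0.00
G1 X26.00 Y0.00
G1 X26.00 Y7.00
G1 X0.00 Y7.00
G1 X0.00 Y0.00
; layer 4
G0 Z22.40
G0 X0.00 Y0.00
G1 X26.00 Y0.00
G1 X26.00 Y7.00
G1 X0.00 Y7.00
G1 X0.00 Y0.00
; layer 5
G0 Z28.00
G0 X0.00 Y0.00
G1 X26.00 Y0.00
G1 X26.00 Y7.00
G1 X0.00 Y7.00
G1 X0.00 Y0.00
M2 ; end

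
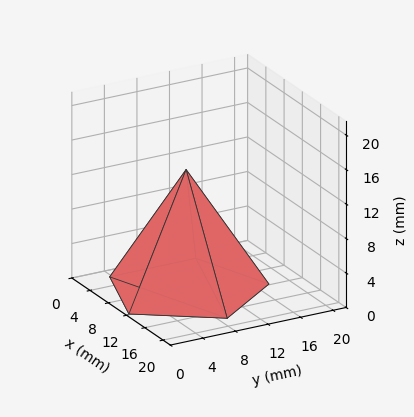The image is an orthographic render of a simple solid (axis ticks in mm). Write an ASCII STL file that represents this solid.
Reading the render: the shape is a regular 5-sided pyramid, base circumscribed radius ≈ 9 mm, apex at z ≈ 14 mm (dimensions read to the nearest mm from the axis ticks). For the STL, each face is triangulated and given an outward normal.

solid part
  facet normal 0.0000 0.0000 -1.0000
    outer loop
      vertex 1.7 14.3 0.0
      vertex 11.8 17.6 0.0
      vertex 18.0 9.0 0.0
    endloop
  endfacet
  facet normal 0.0000 0.0000 -1.0000
    outer loop
      vertex 1.7 3.7 0.0
      vertex 1.7 14.3 0.0
      vertex 18.0 9.0 0.0
    endloop
  endfacet
  facet normal 0.0000 0.0000 -1.0000
    outer loop
      vertex 11.8 0.4 0.0
      vertex 1.7 3.7 0.0
      vertex 18.0 9.0 0.0
    endloop
  endfacet
  facet normal 0.7193 0.5185 0.4624
    outer loop
      vertex 18.0 9.0 0.0
      vertex 11.8 17.6 0.0
      vertex 9.0 9.0 14.0
    endloop
  endfacet
  facet normal -0.2753 0.8427 0.4626
    outer loop
      vertex 11.8 17.6 0.0
      vertex 1.7 14.3 0.0
      vertex 9.0 9.0 14.0
    endloop
  endfacet
  facet normal -0.8867 0.0000 0.4623
    outer loop
      vertex 1.7 14.3 0.0
      vertex 1.7 3.7 0.0
      vertex 9.0 9.0 14.0
    endloop
  endfacet
  facet normal -0.2753 -0.8427 0.4626
    outer loop
      vertex 1.7 3.7 0.0
      vertex 11.8 0.4 0.0
      vertex 9.0 9.0 14.0
    endloop
  endfacet
  facet normal 0.7193 -0.5185 0.4624
    outer loop
      vertex 11.8 0.4 0.0
      vertex 18.0 9.0 0.0
      vertex 9.0 9.0 14.0
    endloop
  endfacet
endsolid part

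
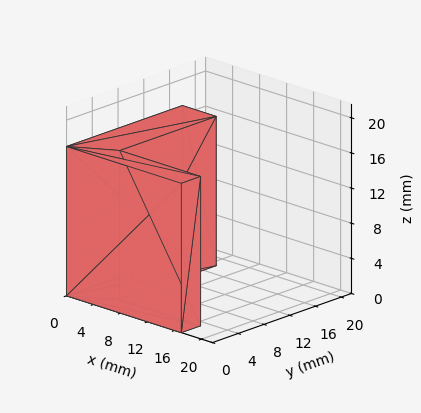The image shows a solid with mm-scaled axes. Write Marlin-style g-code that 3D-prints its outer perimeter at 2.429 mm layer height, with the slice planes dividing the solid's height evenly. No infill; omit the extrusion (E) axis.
Reading the render: the shape is an L-shaped prism: outer 17 × 18 mm, arm thicknesses ≈ 3 mm (horizontal) and 5 mm (vertical), extruded 17 mm in z (dimensions read to the nearest mm from the axis ticks). For the g-code, the solid's height is divided into equal slices at the stated Δz and each level perimeter traced with G1 moves after a G0 lift.

; perimeter-only toolpath
G21 ; units = mm
G90 ; absolute positioning
G28 ; home
; layer 1
G0 Z2.429
G0 X0.000 Y0.000
G1 X17.000 Y0.000
G1 X17.000 Y3.000
G1 X5.000 Y3.000
G1 X5.000 Y18.000
G1 X0.000 Y18.000
G1 X0.000 Y0.000
; layer 2
G0 Z4.857
G0 X0.000 Y0.000
G1 X17.000 Y0.000
G1 X17.000 Y3.000
G1 X5.000 Y3.000
G1 X5.000 Y18.000
G1 X0.000 Y18.000
G1 X0.000 Y0.000
; layer 3
G0 Z7.286
G0 X0.000 Y0.000
G1 X17.000 Y0.000
G1 X17.000 Y3.000
G1 X5.000 Y3.000
G1 X5.000 Y18.000
G1 X0.000 Y18.000
G1 X0.000 Y0.000
; layer 4
G0 Z9.714
G0 X0.000 Y0.000
G1 X17.000 Y0.000
G1 X17.000 Y3.000
G1 X5.000 Y3.000
G1 X5.000 Y18.000
G1 X0.000 Y18.000
G1 X0.000 Y0.000
; layer 5
G0 Z12.143
G0 X0.000 Y0.000
G1 X17.000 Y0.000
G1 X17.000 Y3.000
G1 X5.000 Y3.000
G1 X5.000 Y18.000
G1 X0.000 Y18.000
G1 X0.000 Y0.000
; layer 6
G0 Z14.571
G0 X0.000 Y0.000
G1 X17.000 Y0.000
G1 X17.000 Y3.000
G1 X5.000 Y3.000
G1 X5.000 Y18.000
G1 X0.000 Y18.000
G1 X0.000 Y0.000
; layer 7
G0 Z17.000
G0 X0.000 Y0.000
G1 X17.000 Y0.000
G1 X17.000 Y3.000
G1 X5.000 Y3.000
G1 X5.000 Y18.000
G1 X0.000 Y18.000
G1 X0.000 Y0.000
M2 ; end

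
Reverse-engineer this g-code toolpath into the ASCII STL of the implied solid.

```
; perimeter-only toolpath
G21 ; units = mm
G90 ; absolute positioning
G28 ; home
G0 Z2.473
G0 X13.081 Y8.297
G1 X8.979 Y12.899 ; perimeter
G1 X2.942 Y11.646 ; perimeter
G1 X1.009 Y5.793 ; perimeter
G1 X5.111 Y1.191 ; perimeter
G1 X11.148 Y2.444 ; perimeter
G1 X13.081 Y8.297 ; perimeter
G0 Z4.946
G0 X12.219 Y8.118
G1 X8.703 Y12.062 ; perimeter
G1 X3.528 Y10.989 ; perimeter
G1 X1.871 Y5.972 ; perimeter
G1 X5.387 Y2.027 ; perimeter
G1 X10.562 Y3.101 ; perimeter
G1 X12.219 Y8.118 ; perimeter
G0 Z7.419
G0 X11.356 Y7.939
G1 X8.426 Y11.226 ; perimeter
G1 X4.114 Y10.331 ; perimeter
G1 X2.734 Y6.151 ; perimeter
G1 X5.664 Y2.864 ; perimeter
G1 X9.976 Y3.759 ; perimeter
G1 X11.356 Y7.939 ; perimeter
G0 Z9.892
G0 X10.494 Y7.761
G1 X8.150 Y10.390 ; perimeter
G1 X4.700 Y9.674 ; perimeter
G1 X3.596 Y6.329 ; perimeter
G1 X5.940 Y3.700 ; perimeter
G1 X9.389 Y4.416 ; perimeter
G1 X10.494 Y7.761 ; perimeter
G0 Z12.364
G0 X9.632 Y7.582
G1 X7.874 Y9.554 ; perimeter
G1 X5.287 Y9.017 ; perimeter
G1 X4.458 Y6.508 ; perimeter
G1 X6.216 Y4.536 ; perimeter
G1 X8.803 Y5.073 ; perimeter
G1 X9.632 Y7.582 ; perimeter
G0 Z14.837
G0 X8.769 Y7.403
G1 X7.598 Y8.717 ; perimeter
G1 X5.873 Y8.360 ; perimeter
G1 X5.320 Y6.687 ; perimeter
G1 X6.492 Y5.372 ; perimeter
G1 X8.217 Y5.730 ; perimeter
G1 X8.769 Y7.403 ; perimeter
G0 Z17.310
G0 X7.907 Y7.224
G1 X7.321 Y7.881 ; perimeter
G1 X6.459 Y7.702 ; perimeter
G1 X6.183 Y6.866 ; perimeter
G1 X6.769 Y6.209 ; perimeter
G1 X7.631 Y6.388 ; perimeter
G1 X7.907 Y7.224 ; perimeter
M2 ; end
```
solid part
  facet normal 0.0000 0.0000 -1.0000
    outer loop
      vertex 2.356 12.303 0.000
      vertex 9.255 13.735 0.000
      vertex 13.943 8.476 0.000
    endloop
  endfacet
  facet normal 0.0000 0.0000 -1.0000
    outer loop
      vertex 0.147 5.614 0.000
      vertex 2.356 12.303 0.000
      vertex 13.943 8.476 0.000
    endloop
  endfacet
  facet normal 0.0000 0.0000 -1.0000
    outer loop
      vertex 4.835 0.355 0.000
      vertex 0.147 5.614 0.000
      vertex 13.943 8.476 0.000
    endloop
  endfacet
  facet normal 0.0000 0.0000 -1.0000
    outer loop
      vertex 11.734 1.787 0.000
      vertex 4.835 0.355 0.000
      vertex 13.943 8.476 0.000
    endloop
  endfacet
  facet normal 0.7133 0.6359 0.2947
    outer loop
      vertex 13.943 8.476 0.000
      vertex 9.255 13.735 0.000
      vertex 7.045 7.045 19.783
    endloop
  endfacet
  facet normal -0.1942 0.9356 0.2947
    outer loop
      vertex 9.255 13.735 0.000
      vertex 2.356 12.303 0.000
      vertex 7.045 7.045 19.783
    endloop
  endfacet
  facet normal -0.9074 0.2997 0.2947
    outer loop
      vertex 2.356 12.303 0.000
      vertex 0.147 5.614 0.000
      vertex 7.045 7.045 19.783
    endloop
  endfacet
  facet normal -0.7133 -0.6359 0.2947
    outer loop
      vertex 0.147 5.614 0.000
      vertex 4.835 0.355 0.000
      vertex 7.045 7.045 19.783
    endloop
  endfacet
  facet normal 0.1942 -0.9356 0.2947
    outer loop
      vertex 4.835 0.355 0.000
      vertex 11.734 1.787 0.000
      vertex 7.045 7.045 19.783
    endloop
  endfacet
  facet normal 0.9074 -0.2997 0.2947
    outer loop
      vertex 11.734 1.787 0.000
      vertex 13.943 8.476 0.000
      vertex 7.045 7.045 19.783
    endloop
  endfacet
endsolid part

The G0 Z moves step by Δz≈2.473 mm. The G1 loops shrink linearly with z, so the solid tapers from its base footprint up to z≈19.8. Closing with a flat bottom cap and the tapered top and triangulating gives 10 facets — a regular 6-sided pyramid, base circumscribed radius ≈ 7.04 mm, apex at z ≈ 19.8 mm.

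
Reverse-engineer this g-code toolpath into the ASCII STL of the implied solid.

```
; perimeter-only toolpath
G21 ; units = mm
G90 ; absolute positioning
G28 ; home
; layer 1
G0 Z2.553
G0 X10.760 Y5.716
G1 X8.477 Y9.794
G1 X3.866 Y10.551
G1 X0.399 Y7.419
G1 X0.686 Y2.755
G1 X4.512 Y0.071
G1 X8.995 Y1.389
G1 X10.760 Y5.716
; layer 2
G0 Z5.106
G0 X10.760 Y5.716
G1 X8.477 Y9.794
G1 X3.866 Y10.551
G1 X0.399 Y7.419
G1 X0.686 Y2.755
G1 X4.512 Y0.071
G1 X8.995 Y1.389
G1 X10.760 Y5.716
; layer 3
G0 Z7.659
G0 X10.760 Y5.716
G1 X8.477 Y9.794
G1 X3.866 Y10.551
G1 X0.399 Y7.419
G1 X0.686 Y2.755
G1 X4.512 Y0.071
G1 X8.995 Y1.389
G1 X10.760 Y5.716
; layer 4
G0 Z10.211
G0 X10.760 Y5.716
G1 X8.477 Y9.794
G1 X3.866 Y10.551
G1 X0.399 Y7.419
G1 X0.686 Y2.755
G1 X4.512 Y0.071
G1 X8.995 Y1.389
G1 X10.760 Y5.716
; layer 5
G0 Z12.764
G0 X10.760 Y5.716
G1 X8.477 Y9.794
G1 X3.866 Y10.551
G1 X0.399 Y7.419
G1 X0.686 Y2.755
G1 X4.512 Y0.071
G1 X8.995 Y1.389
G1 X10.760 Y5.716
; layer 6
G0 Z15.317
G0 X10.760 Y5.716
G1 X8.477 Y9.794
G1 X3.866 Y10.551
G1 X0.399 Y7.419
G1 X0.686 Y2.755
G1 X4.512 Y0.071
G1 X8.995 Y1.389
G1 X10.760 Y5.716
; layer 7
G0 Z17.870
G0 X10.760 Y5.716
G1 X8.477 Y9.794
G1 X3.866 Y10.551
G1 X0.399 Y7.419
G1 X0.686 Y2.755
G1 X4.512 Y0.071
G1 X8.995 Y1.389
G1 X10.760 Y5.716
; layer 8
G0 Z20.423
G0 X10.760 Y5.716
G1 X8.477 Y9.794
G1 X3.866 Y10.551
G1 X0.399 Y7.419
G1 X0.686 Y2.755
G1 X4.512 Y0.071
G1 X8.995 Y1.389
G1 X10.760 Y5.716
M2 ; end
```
solid part
  facet normal 0.0000 0.0000 -1.0000
    outer loop
      vertex 3.866 10.551 0.000
      vertex 8.477 9.794 0.000
      vertex 10.760 5.716 0.000
    endloop
  endfacet
  facet normal 0.0000 0.0000 -1.0000
    outer loop
      vertex 0.399 7.419 0.000
      vertex 3.866 10.551 0.000
      vertex 10.760 5.716 0.000
    endloop
  endfacet
  facet normal 0.0000 0.0000 -1.0000
    outer loop
      vertex 0.686 2.755 0.000
      vertex 0.399 7.419 0.000
      vertex 10.760 5.716 0.000
    endloop
  endfacet
  facet normal 0.0000 0.0000 -1.0000
    outer loop
      vertex 4.512 0.071 0.000
      vertex 0.686 2.755 0.000
      vertex 10.760 5.716 0.000
    endloop
  endfacet
  facet normal 0.0000 0.0000 -1.0000
    outer loop
      vertex 8.995 1.389 0.000
      vertex 4.512 0.071 0.000
      vertex 10.760 5.716 0.000
    endloop
  endfacet
  facet normal 0.0000 0.0000 1.0000
    outer loop
      vertex 10.760 5.716 20.423
      vertex 8.477 9.794 20.423
      vertex 3.866 10.551 20.423
    endloop
  endfacet
  facet normal 0.0000 0.0000 1.0000
    outer loop
      vertex 10.760 5.716 20.423
      vertex 3.866 10.551 20.423
      vertex 0.399 7.419 20.423
    endloop
  endfacet
  facet normal 0.0000 0.0000 1.0000
    outer loop
      vertex 10.760 5.716 20.423
      vertex 0.399 7.419 20.423
      vertex 0.686 2.755 20.423
    endloop
  endfacet
  facet normal 0.0000 0.0000 1.0000
    outer loop
      vertex 10.760 5.716 20.423
      vertex 0.686 2.755 20.423
      vertex 4.512 0.071 20.423
    endloop
  endfacet
  facet normal 0.0000 0.0000 1.0000
    outer loop
      vertex 10.760 5.716 20.423
      vertex 4.512 0.071 20.423
      vertex 8.995 1.389 20.423
    endloop
  endfacet
  facet normal 0.8726 0.4885 0.0000
    outer loop
      vertex 10.760 5.716 0.000
      vertex 8.477 9.794 0.000
      vertex 8.477 9.794 20.423
    endloop
  endfacet
  facet normal 0.8726 0.4885 0.0000
    outer loop
      vertex 10.760 5.716 0.000
      vertex 8.477 9.794 20.423
      vertex 10.760 5.716 20.423
    endloop
  endfacet
  facet normal 0.1620 0.9868 0.0000
    outer loop
      vertex 8.477 9.794 0.000
      vertex 3.866 10.551 0.000
      vertex 3.866 10.551 20.423
    endloop
  endfacet
  facet normal 0.1620 0.9868 0.0000
    outer loop
      vertex 8.477 9.794 0.000
      vertex 3.866 10.551 20.423
      vertex 8.477 9.794 20.423
    endloop
  endfacet
  facet normal -0.6703 0.7420 0.0000
    outer loop
      vertex 3.866 10.551 0.000
      vertex 0.399 7.419 0.000
      vertex 0.399 7.419 20.423
    endloop
  endfacet
  facet normal -0.6703 0.7420 0.0000
    outer loop
      vertex 3.866 10.551 0.000
      vertex 0.399 7.419 20.423
      vertex 3.866 10.551 20.423
    endloop
  endfacet
  facet normal -0.9981 -0.0614 0.0000
    outer loop
      vertex 0.399 7.419 0.000
      vertex 0.686 2.755 0.000
      vertex 0.686 2.755 20.423
    endloop
  endfacet
  facet normal -0.9981 -0.0614 0.0000
    outer loop
      vertex 0.399 7.419 0.000
      vertex 0.686 2.755 20.423
      vertex 0.399 7.419 20.423
    endloop
  endfacet
  facet normal -0.5743 -0.8186 0.0000
    outer loop
      vertex 0.686 2.755 0.000
      vertex 4.512 0.071 0.000
      vertex 4.512 0.071 20.423
    endloop
  endfacet
  facet normal -0.5743 -0.8186 0.0000
    outer loop
      vertex 0.686 2.755 0.000
      vertex 4.512 0.071 20.423
      vertex 0.686 2.755 20.423
    endloop
  endfacet
  facet normal 0.2821 -0.9594 0.0000
    outer loop
      vertex 4.512 0.071 0.000
      vertex 8.995 1.389 0.000
      vertex 8.995 1.389 20.423
    endloop
  endfacet
  facet normal 0.2821 -0.9594 0.0000
    outer loop
      vertex 4.512 0.071 0.000
      vertex 8.995 1.389 20.423
      vertex 4.512 0.071 20.423
    endloop
  endfacet
  facet normal 0.9259 -0.3777 0.0000
    outer loop
      vertex 8.995 1.389 0.000
      vertex 10.760 5.716 0.000
      vertex 10.760 5.716 20.423
    endloop
  endfacet
  facet normal 0.9259 -0.3777 0.0000
    outer loop
      vertex 8.995 1.389 0.000
      vertex 10.760 5.716 20.423
      vertex 8.995 1.389 20.423
    endloop
  endfacet
endsolid part

The G0 Z moves step by Δz≈2.553 mm. Every layer's G1 loop is the same polygon, so the solid is a straight extrusion of it from z=0 to z≈20.4. Closing with flat bottom and top caps and triangulating gives 24 facets — a regular 7-sided prism (a cylinder approximated with 7 flat sides), circumscribed radius ≈ 5.38 mm, height ≈ 20.4 mm.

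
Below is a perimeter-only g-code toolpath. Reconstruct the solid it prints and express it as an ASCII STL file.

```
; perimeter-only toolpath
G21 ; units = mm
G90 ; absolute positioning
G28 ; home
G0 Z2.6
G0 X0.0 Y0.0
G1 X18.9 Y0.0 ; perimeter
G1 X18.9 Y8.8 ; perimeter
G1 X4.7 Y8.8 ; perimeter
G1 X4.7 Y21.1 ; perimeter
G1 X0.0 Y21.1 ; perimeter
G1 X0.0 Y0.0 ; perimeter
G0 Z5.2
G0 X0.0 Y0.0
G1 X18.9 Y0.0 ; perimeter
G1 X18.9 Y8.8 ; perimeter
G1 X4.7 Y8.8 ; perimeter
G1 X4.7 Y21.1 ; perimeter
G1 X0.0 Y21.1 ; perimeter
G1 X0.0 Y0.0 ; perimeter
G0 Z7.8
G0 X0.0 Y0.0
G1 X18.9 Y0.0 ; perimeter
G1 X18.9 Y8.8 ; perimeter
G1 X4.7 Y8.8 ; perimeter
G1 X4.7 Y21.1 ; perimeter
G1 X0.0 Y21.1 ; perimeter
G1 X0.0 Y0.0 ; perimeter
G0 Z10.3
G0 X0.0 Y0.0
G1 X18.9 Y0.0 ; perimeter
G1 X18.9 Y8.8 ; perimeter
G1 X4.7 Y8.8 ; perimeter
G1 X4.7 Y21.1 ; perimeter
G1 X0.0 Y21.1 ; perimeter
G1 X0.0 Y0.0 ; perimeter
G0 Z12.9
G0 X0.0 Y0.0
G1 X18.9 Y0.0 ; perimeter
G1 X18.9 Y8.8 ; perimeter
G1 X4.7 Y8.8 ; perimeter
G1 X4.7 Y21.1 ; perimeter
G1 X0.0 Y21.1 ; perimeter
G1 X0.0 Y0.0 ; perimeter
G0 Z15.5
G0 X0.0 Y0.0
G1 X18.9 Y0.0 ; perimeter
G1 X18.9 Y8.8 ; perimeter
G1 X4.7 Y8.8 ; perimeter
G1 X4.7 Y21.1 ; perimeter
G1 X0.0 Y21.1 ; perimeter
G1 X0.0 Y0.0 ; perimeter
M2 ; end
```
solid part
  facet normal 0.0000 0.0000 -1.0000
    outer loop
      vertex 18.9 8.8 0.0
      vertex 18.9 0.0 0.0
      vertex 0.0 0.0 0.0
    endloop
  endfacet
  facet normal 0.0000 0.0000 -1.0000
    outer loop
      vertex 4.7 8.8 0.0
      vertex 18.9 8.8 0.0
      vertex 0.0 0.0 0.0
    endloop
  endfacet
  facet normal 0.0000 0.0000 -1.0000
    outer loop
      vertex 4.7 21.1 0.0
      vertex 4.7 8.8 0.0
      vertex 0.0 0.0 0.0
    endloop
  endfacet
  facet normal 0.0000 0.0000 -1.0000
    outer loop
      vertex 0.0 21.1 0.0
      vertex 4.7 21.1 0.0
      vertex 0.0 0.0 0.0
    endloop
  endfacet
  facet normal 0.0000 0.0000 1.0000
    outer loop
      vertex 0.0 0.0 15.5
      vertex 18.9 0.0 15.5
      vertex 18.9 8.8 15.5
    endloop
  endfacet
  facet normal 0.0000 0.0000 1.0000
    outer loop
      vertex 0.0 0.0 15.5
      vertex 18.9 8.8 15.5
      vertex 4.7 8.8 15.5
    endloop
  endfacet
  facet normal 0.0000 0.0000 1.0000
    outer loop
      vertex 0.0 0.0 15.5
      vertex 4.7 8.8 15.5
      vertex 4.7 21.1 15.5
    endloop
  endfacet
  facet normal 0.0000 0.0000 1.0000
    outer loop
      vertex 0.0 0.0 15.5
      vertex 4.7 21.1 15.5
      vertex 0.0 21.1 15.5
    endloop
  endfacet
  facet normal 0.0000 -1.0000 0.0000
    outer loop
      vertex 0.0 0.0 0.0
      vertex 18.9 0.0 0.0
      vertex 18.9 0.0 15.5
    endloop
  endfacet
  facet normal 0.0000 -1.0000 0.0000
    outer loop
      vertex 0.0 0.0 0.0
      vertex 18.9 0.0 15.5
      vertex 0.0 0.0 15.5
    endloop
  endfacet
  facet normal 1.0000 0.0000 0.0000
    outer loop
      vertex 18.9 0.0 0.0
      vertex 18.9 8.8 0.0
      vertex 18.9 8.8 15.5
    endloop
  endfacet
  facet normal 1.0000 0.0000 0.0000
    outer loop
      vertex 18.9 0.0 0.0
      vertex 18.9 8.8 15.5
      vertex 18.9 0.0 15.5
    endloop
  endfacet
  facet normal 0.0000 1.0000 0.0000
    outer loop
      vertex 18.9 8.8 0.0
      vertex 4.7 8.8 0.0
      vertex 4.7 8.8 15.5
    endloop
  endfacet
  facet normal 0.0000 1.0000 0.0000
    outer loop
      vertex 18.9 8.8 0.0
      vertex 4.7 8.8 15.5
      vertex 18.9 8.8 15.5
    endloop
  endfacet
  facet normal 1.0000 0.0000 0.0000
    outer loop
      vertex 4.7 8.8 0.0
      vertex 4.7 21.1 0.0
      vertex 4.7 21.1 15.5
    endloop
  endfacet
  facet normal 1.0000 0.0000 0.0000
    outer loop
      vertex 4.7 8.8 0.0
      vertex 4.7 21.1 15.5
      vertex 4.7 8.8 15.5
    endloop
  endfacet
  facet normal 0.0000 1.0000 0.0000
    outer loop
      vertex 4.7 21.1 0.0
      vertex 0.0 21.1 0.0
      vertex 0.0 21.1 15.5
    endloop
  endfacet
  facet normal 0.0000 1.0000 0.0000
    outer loop
      vertex 4.7 21.1 0.0
      vertex 0.0 21.1 15.5
      vertex 4.7 21.1 15.5
    endloop
  endfacet
  facet normal -1.0000 0.0000 0.0000
    outer loop
      vertex 0.0 21.1 0.0
      vertex 0.0 0.0 0.0
      vertex 0.0 0.0 15.5
    endloop
  endfacet
  facet normal -1.0000 0.0000 0.0000
    outer loop
      vertex 0.0 21.1 0.0
      vertex 0.0 0.0 15.5
      vertex 0.0 21.1 15.5
    endloop
  endfacet
endsolid part

The G0 Z moves step by Δz≈2.6 mm. Every layer's G1 loop is the same polygon, so the solid is a straight extrusion of it from z=0 to z≈15.5. Closing with flat bottom and top caps and triangulating gives 20 facets — an L-shaped prism: outer 18.9 × 21.1 mm, arm thicknesses ≈ 8.8 mm (horizontal) and 4.7 mm (vertical), extruded 15.5 mm in z.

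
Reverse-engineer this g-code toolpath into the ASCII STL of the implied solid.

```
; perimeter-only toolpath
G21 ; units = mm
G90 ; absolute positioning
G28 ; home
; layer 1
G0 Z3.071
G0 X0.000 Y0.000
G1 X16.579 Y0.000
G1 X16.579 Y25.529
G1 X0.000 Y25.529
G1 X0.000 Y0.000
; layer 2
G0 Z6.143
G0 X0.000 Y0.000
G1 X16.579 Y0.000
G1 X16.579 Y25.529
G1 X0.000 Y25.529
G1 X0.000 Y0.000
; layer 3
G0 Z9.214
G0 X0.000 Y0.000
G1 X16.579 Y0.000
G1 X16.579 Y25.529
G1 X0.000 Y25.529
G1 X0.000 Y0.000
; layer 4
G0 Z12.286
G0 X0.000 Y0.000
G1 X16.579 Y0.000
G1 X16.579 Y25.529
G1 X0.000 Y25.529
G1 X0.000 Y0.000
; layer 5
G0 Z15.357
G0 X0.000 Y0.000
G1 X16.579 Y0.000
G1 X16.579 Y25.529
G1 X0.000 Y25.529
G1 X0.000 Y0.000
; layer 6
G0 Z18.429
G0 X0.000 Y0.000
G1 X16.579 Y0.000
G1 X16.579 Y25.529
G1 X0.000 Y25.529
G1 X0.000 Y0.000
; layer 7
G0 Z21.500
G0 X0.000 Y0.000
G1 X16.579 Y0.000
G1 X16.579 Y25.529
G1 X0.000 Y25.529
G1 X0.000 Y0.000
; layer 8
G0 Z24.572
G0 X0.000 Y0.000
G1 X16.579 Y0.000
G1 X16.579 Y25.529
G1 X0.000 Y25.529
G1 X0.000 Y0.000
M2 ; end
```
solid part
  facet normal 0.0000 0.0000 -1.0000
    outer loop
      vertex 16.579 25.529 0.000
      vertex 16.579 0.000 0.000
      vertex 0.000 0.000 0.000
    endloop
  endfacet
  facet normal 0.0000 0.0000 -1.0000
    outer loop
      vertex 0.000 25.529 0.000
      vertex 16.579 25.529 0.000
      vertex 0.000 0.000 0.000
    endloop
  endfacet
  facet normal 0.0000 0.0000 1.0000
    outer loop
      vertex 0.000 0.000 24.572
      vertex 16.579 0.000 24.572
      vertex 16.579 25.529 24.572
    endloop
  endfacet
  facet normal 0.0000 0.0000 1.0000
    outer loop
      vertex 0.000 0.000 24.572
      vertex 16.579 25.529 24.572
      vertex 0.000 25.529 24.572
    endloop
  endfacet
  facet normal 0.0000 -1.0000 0.0000
    outer loop
      vertex 0.000 0.000 0.000
      vertex 16.579 0.000 0.000
      vertex 16.579 0.000 24.572
    endloop
  endfacet
  facet normal 0.0000 -1.0000 0.0000
    outer loop
      vertex 0.000 0.000 0.000
      vertex 16.579 0.000 24.572
      vertex 0.000 0.000 24.572
    endloop
  endfacet
  facet normal 0.0000 1.0000 0.0000
    outer loop
      vertex 16.579 25.529 24.572
      vertex 16.579 25.529 0.000
      vertex 0.000 25.529 0.000
    endloop
  endfacet
  facet normal 0.0000 1.0000 0.0000
    outer loop
      vertex 0.000 25.529 24.572
      vertex 16.579 25.529 24.572
      vertex 0.000 25.529 0.000
    endloop
  endfacet
  facet normal -1.0000 0.0000 0.0000
    outer loop
      vertex 0.000 25.529 24.572
      vertex 0.000 25.529 0.000
      vertex 0.000 0.000 0.000
    endloop
  endfacet
  facet normal -1.0000 0.0000 0.0000
    outer loop
      vertex 0.000 0.000 24.572
      vertex 0.000 25.529 24.572
      vertex 0.000 0.000 0.000
    endloop
  endfacet
  facet normal 1.0000 0.0000 0.0000
    outer loop
      vertex 16.579 0.000 0.000
      vertex 16.579 25.529 0.000
      vertex 16.579 25.529 24.572
    endloop
  endfacet
  facet normal 1.0000 0.0000 0.0000
    outer loop
      vertex 16.579 0.000 0.000
      vertex 16.579 25.529 24.572
      vertex 16.579 0.000 24.572
    endloop
  endfacet
endsolid part

The G0 Z moves step by Δz≈3.071 mm. Every layer's G1 loop is the same polygon, so the solid is a straight extrusion of it from z=0 to z≈24.6. Closing with flat bottom and top caps and triangulating gives 12 facets — a rectangular box, roughly 16.6 × 25.5 mm footprint and 24.6 mm tall.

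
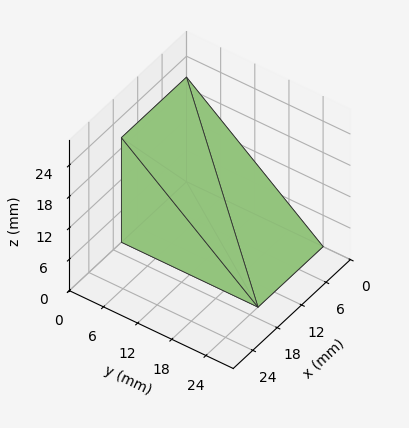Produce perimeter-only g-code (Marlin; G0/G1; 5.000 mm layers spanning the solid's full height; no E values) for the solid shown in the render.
Reading the render: the shape is a wedge (ramp): 16 × 24 mm base, rising to 20 mm along the y=0 edge and sloping linearly to z=0 at y=24 (dimensions read to the nearest mm from the axis ticks). For the g-code, the solid's height is divided into equal slices at the stated Δz and each level perimeter traced with G1 moves after a G0 lift.

; perimeter-only toolpath
G21 ; units = mm
G90 ; absolute positioning
G28 ; home
; layer 1
G0 Z5.000
G0 X0.000 Y0.000
G1 X16.000 Y0.000
G1 X16.000 Y18.000
G1 X0.000 Y18.000
G1 X0.000 Y0.000
; layer 2
G0 Z10.000
G0 X0.000 Y0.000
G1 X16.000 Y0.000
G1 X16.000 Y12.000
G1 X0.000 Y12.000
G1 X0.000 Y0.000
; layer 3
G0 Z15.000
G0 X0.000 Y0.000
G1 X16.000 Y0.000
G1 X16.000 Y6.000
G1 X0.000 Y6.000
G1 X0.000 Y0.000
M2 ; end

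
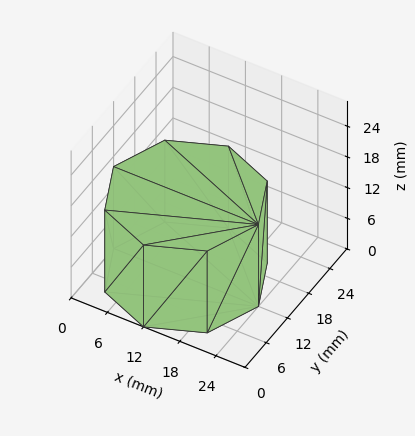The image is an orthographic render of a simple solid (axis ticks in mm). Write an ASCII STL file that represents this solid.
Reading the render: the shape is a regular 8-sided prism (a cylinder approximated with 8 flat sides), circumscribed radius ≈ 12 mm, height ≈ 16 mm (dimensions read to the nearest mm from the axis ticks). For the STL, each face is triangulated and given an outward normal.

solid part
  facet normal 0.0000 0.0000 -1.0000
    outer loop
      vertex 12.000 24.000 0.000
      vertex 20.485 20.485 0.000
      vertex 24.000 12.000 0.000
    endloop
  endfacet
  facet normal 0.0000 0.0000 -1.0000
    outer loop
      vertex 3.515 20.485 0.000
      vertex 12.000 24.000 0.000
      vertex 24.000 12.000 0.000
    endloop
  endfacet
  facet normal 0.0000 0.0000 -1.0000
    outer loop
      vertex 0.000 12.000 0.000
      vertex 3.515 20.485 0.000
      vertex 24.000 12.000 0.000
    endloop
  endfacet
  facet normal 0.0000 0.0000 -1.0000
    outer loop
      vertex 3.515 3.515 0.000
      vertex 0.000 12.000 0.000
      vertex 24.000 12.000 0.000
    endloop
  endfacet
  facet normal 0.0000 0.0000 -1.0000
    outer loop
      vertex 12.000 0.000 0.000
      vertex 3.515 3.515 0.000
      vertex 24.000 12.000 0.000
    endloop
  endfacet
  facet normal 0.0000 0.0000 -1.0000
    outer loop
      vertex 20.485 3.515 0.000
      vertex 12.000 0.000 0.000
      vertex 24.000 12.000 0.000
    endloop
  endfacet
  facet normal 0.0000 0.0000 1.0000
    outer loop
      vertex 24.000 12.000 16.000
      vertex 20.485 20.485 16.000
      vertex 12.000 24.000 16.000
    endloop
  endfacet
  facet normal 0.0000 0.0000 1.0000
    outer loop
      vertex 24.000 12.000 16.000
      vertex 12.000 24.000 16.000
      vertex 3.515 20.485 16.000
    endloop
  endfacet
  facet normal 0.0000 0.0000 1.0000
    outer loop
      vertex 24.000 12.000 16.000
      vertex 3.515 20.485 16.000
      vertex 0.000 12.000 16.000
    endloop
  endfacet
  facet normal 0.0000 0.0000 1.0000
    outer loop
      vertex 24.000 12.000 16.000
      vertex 0.000 12.000 16.000
      vertex 3.515 3.515 16.000
    endloop
  endfacet
  facet normal 0.0000 0.0000 1.0000
    outer loop
      vertex 24.000 12.000 16.000
      vertex 3.515 3.515 16.000
      vertex 12.000 0.000 16.000
    endloop
  endfacet
  facet normal 0.0000 0.0000 1.0000
    outer loop
      vertex 24.000 12.000 16.000
      vertex 12.000 0.000 16.000
      vertex 20.485 3.515 16.000
    endloop
  endfacet
  facet normal 0.9239 0.3827 0.0000
    outer loop
      vertex 24.000 12.000 0.000
      vertex 20.485 20.485 0.000
      vertex 20.485 20.485 16.000
    endloop
  endfacet
  facet normal 0.9239 0.3827 0.0000
    outer loop
      vertex 24.000 12.000 0.000
      vertex 20.485 20.485 16.000
      vertex 24.000 12.000 16.000
    endloop
  endfacet
  facet normal 0.3827 0.9239 0.0000
    outer loop
      vertex 20.485 20.485 0.000
      vertex 12.000 24.000 0.000
      vertex 12.000 24.000 16.000
    endloop
  endfacet
  facet normal 0.3827 0.9239 0.0000
    outer loop
      vertex 20.485 20.485 0.000
      vertex 12.000 24.000 16.000
      vertex 20.485 20.485 16.000
    endloop
  endfacet
  facet normal -0.3827 0.9239 0.0000
    outer loop
      vertex 12.000 24.000 0.000
      vertex 3.515 20.485 0.000
      vertex 3.515 20.485 16.000
    endloop
  endfacet
  facet normal -0.3827 0.9239 0.0000
    outer loop
      vertex 12.000 24.000 0.000
      vertex 3.515 20.485 16.000
      vertex 12.000 24.000 16.000
    endloop
  endfacet
  facet normal -0.9239 0.3827 0.0000
    outer loop
      vertex 3.515 20.485 0.000
      vertex 0.000 12.000 0.000
      vertex 0.000 12.000 16.000
    endloop
  endfacet
  facet normal -0.9239 0.3827 0.0000
    outer loop
      vertex 3.515 20.485 0.000
      vertex 0.000 12.000 16.000
      vertex 3.515 20.485 16.000
    endloop
  endfacet
  facet normal -0.9239 -0.3827 0.0000
    outer loop
      vertex 0.000 12.000 0.000
      vertex 3.515 3.515 0.000
      vertex 3.515 3.515 16.000
    endloop
  endfacet
  facet normal -0.9239 -0.3827 0.0000
    outer loop
      vertex 0.000 12.000 0.000
      vertex 3.515 3.515 16.000
      vertex 0.000 12.000 16.000
    endloop
  endfacet
  facet normal -0.3827 -0.9239 0.0000
    outer loop
      vertex 3.515 3.515 0.000
      vertex 12.000 0.000 0.000
      vertex 12.000 0.000 16.000
    endloop
  endfacet
  facet normal -0.3827 -0.9239 0.0000
    outer loop
      vertex 3.515 3.515 0.000
      vertex 12.000 0.000 16.000
      vertex 3.515 3.515 16.000
    endloop
  endfacet
  facet normal 0.3827 -0.9239 0.0000
    outer loop
      vertex 12.000 0.000 0.000
      vertex 20.485 3.515 0.000
      vertex 20.485 3.515 16.000
    endloop
  endfacet
  facet normal 0.3827 -0.9239 0.0000
    outer loop
      vertex 12.000 0.000 0.000
      vertex 20.485 3.515 16.000
      vertex 12.000 0.000 16.000
    endloop
  endfacet
  facet normal 0.9239 -0.3827 0.0000
    outer loop
      vertex 20.485 3.515 0.000
      vertex 24.000 12.000 0.000
      vertex 24.000 12.000 16.000
    endloop
  endfacet
  facet normal 0.9239 -0.3827 0.0000
    outer loop
      vertex 20.485 3.515 0.000
      vertex 24.000 12.000 16.000
      vertex 20.485 3.515 16.000
    endloop
  endfacet
endsolid part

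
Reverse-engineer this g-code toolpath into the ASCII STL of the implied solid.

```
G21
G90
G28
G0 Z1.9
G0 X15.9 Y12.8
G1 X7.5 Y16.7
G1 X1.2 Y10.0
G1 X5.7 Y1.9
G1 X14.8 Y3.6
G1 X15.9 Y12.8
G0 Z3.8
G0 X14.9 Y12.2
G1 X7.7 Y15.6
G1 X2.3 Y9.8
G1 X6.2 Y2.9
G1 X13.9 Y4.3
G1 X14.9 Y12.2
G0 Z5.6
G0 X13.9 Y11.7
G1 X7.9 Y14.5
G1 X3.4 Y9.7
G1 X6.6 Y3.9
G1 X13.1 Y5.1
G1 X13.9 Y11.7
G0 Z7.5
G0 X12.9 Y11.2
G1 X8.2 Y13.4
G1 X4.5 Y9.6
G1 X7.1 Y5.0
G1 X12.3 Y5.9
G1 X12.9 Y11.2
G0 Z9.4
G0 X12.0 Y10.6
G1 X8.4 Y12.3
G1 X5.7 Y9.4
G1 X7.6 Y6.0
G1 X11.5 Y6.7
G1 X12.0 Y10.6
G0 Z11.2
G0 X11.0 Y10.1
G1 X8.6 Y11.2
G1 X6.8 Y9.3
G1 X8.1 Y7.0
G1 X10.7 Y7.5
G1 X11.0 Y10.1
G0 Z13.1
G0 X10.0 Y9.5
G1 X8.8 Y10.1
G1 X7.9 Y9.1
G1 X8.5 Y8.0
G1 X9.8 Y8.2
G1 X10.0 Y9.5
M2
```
solid part
  facet normal 0.0000 0.0000 -1.0000
    outer loop
      vertex 0.1 10.1 0.0
      vertex 7.3 17.8 0.0
      vertex 16.9 13.3 0.0
    endloop
  endfacet
  facet normal 0.0000 0.0000 -1.0000
    outer loop
      vertex 5.2 0.9 0.0
      vertex 0.1 10.1 0.0
      vertex 16.9 13.3 0.0
    endloop
  endfacet
  facet normal 0.0000 0.0000 -1.0000
    outer loop
      vertex 15.6 2.8 0.0
      vertex 5.2 0.9 0.0
      vertex 16.9 13.3 0.0
    endloop
  endfacet
  facet normal 0.3822 0.8153 0.4350
    outer loop
      vertex 16.9 13.3 0.0
      vertex 7.3 17.8 0.0
      vertex 9.0 9.0 15.0
    endloop
  endfacet
  facet normal -0.6576 0.6149 0.4353
    outer loop
      vertex 7.3 17.8 0.0
      vertex 0.1 10.1 0.0
      vertex 9.0 9.0 15.0
    endloop
  endfacet
  facet normal -0.7874 -0.4365 0.4352
    outer loop
      vertex 0.1 10.1 0.0
      vertex 5.2 0.9 0.0
      vertex 9.0 9.0 15.0
    endloop
  endfacet
  facet normal 0.1617 -0.8849 0.4369
    outer loop
      vertex 5.2 0.9 0.0
      vertex 15.6 2.8 0.0
      vertex 9.0 9.0 15.0
    endloop
  endfacet
  facet normal 0.8921 -0.1104 0.4382
    outer loop
      vertex 15.6 2.8 0.0
      vertex 16.9 13.3 0.0
      vertex 9.0 9.0 15.0
    endloop
  endfacet
endsolid part

The G0 Z moves step by Δz≈1.9 mm. The G1 loops shrink linearly with z, so the solid tapers from its base footprint up to z≈15. Closing with a flat bottom cap and the tapered top and triangulating gives 8 facets — a regular 5-sided pyramid, base circumscribed radius ≈ 9 mm, apex at z ≈ 15 mm.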